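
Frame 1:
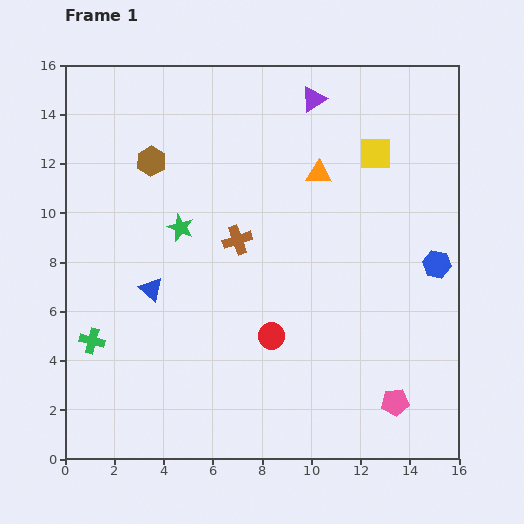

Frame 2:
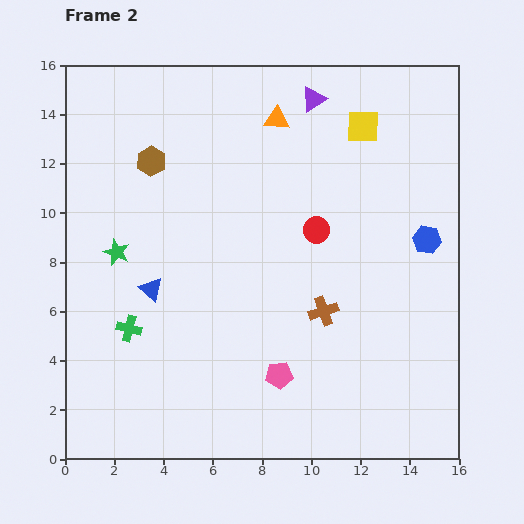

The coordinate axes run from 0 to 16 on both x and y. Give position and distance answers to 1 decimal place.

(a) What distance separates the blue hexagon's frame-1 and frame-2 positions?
1.1

The blue hexagon moved from (15.1, 7.9) to (14.7, 8.9), a distance of √(0.4² + 1.0²) ≈ 1.1.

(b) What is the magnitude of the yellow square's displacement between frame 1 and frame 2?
1.2

The yellow square moved from (12.6, 12.4) to (12.1, 13.5), a distance of √(0.5² + 1.1²) ≈ 1.2.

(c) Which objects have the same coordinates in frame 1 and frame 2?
the brown hexagon, the purple triangle, the blue triangle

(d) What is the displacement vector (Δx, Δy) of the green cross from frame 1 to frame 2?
(1.5, 0.5)

The green cross was at (1.1, 4.8) in frame 1 and (2.6, 5.3) in frame 2.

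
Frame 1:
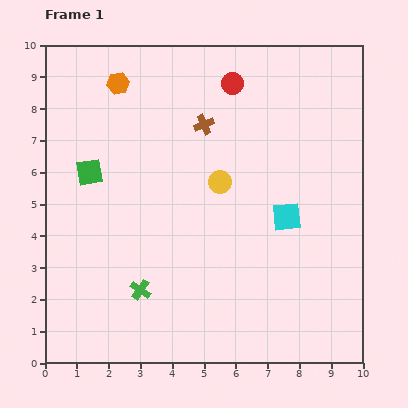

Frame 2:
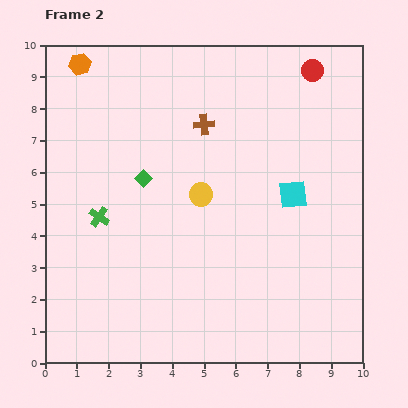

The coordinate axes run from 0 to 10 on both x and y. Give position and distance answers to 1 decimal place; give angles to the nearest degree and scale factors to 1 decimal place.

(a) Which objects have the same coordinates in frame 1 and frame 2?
the brown cross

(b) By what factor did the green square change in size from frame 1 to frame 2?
0.6×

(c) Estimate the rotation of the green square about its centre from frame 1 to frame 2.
37° counter-clockwise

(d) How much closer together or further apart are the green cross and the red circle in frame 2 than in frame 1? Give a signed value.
+1.0

Distance in frame 1: 7.1. Distance in frame 2: 8.1.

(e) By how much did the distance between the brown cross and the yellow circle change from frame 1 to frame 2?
+0.3

Distance in frame 1: 1.9. Distance in frame 2: 2.2.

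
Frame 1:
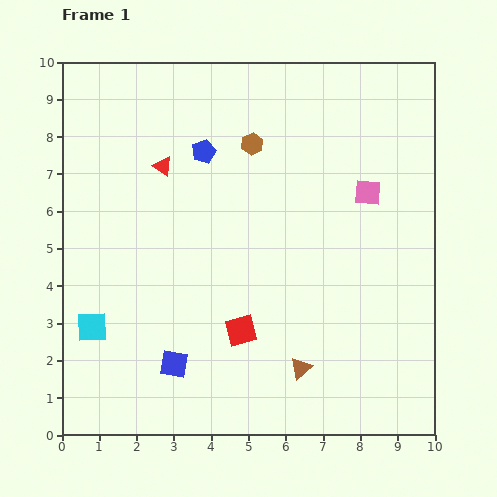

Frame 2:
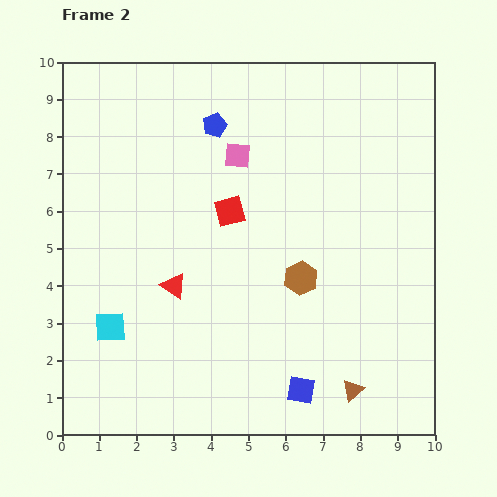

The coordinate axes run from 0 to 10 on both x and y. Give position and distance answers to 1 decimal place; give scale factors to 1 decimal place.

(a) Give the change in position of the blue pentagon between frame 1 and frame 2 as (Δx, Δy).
(0.3, 0.7)

The blue pentagon was at (3.8, 7.6) in frame 1 and (4.1, 8.3) in frame 2.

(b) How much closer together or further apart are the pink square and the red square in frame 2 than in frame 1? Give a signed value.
-3.5

Distance in frame 1: 5.0. Distance in frame 2: 1.5.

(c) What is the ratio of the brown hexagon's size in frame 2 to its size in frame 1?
1.5×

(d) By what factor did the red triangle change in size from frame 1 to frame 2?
1.3×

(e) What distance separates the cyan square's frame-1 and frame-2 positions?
0.5

The cyan square moved from (0.8, 2.9) to (1.3, 2.9), a distance of √(0.5² + 0.0²) ≈ 0.5.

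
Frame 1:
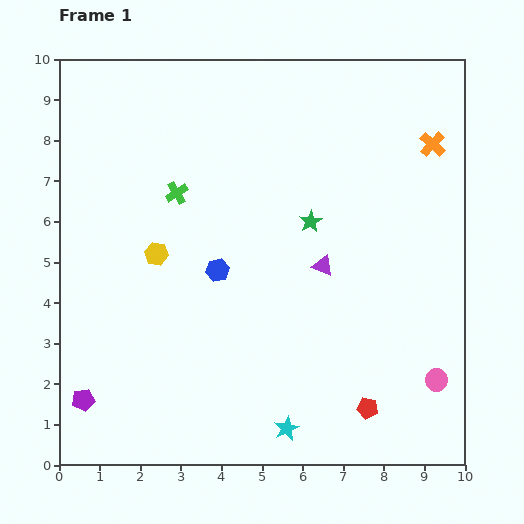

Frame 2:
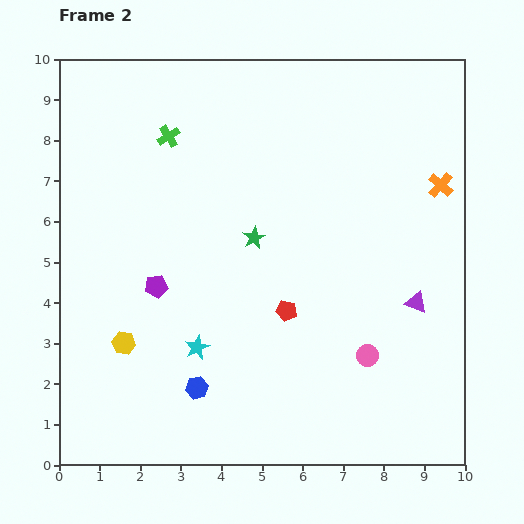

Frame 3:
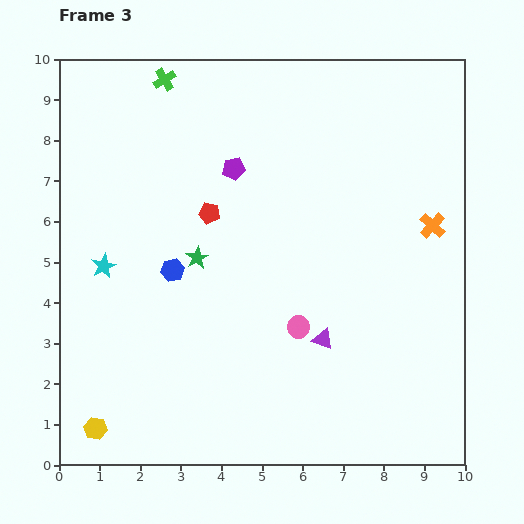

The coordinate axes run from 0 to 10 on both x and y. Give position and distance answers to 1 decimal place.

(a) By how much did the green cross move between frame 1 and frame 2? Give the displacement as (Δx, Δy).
(-0.2, 1.4)

The green cross was at (2.9, 6.7) in frame 1 and (2.7, 8.1) in frame 2.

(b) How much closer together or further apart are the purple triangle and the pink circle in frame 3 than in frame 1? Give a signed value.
-3.3

Distance in frame 1: 4.0. Distance in frame 3: 0.7.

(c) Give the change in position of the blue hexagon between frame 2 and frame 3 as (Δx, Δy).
(-0.6, 2.9)

The blue hexagon was at (3.4, 1.9) in frame 2 and (2.8, 4.8) in frame 3.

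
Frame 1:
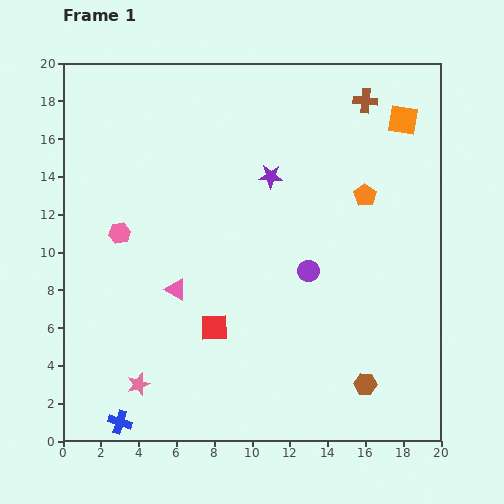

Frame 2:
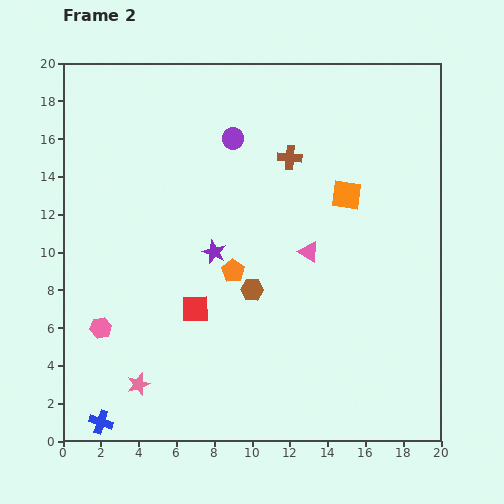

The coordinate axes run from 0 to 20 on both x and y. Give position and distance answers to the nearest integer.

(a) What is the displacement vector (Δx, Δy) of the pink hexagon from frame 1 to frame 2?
(-1, -5)

The pink hexagon was at (3, 11) in frame 1 and (2, 6) in frame 2.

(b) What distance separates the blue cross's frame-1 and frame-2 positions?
1

The blue cross moved from (3, 1) to (2, 1), a distance of √(1² + 0²) ≈ 1.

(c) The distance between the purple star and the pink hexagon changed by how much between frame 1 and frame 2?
-2

Distance in frame 1: 9. Distance in frame 2: 7.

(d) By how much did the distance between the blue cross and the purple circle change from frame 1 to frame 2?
+4

Distance in frame 1: 13. Distance in frame 2: 17.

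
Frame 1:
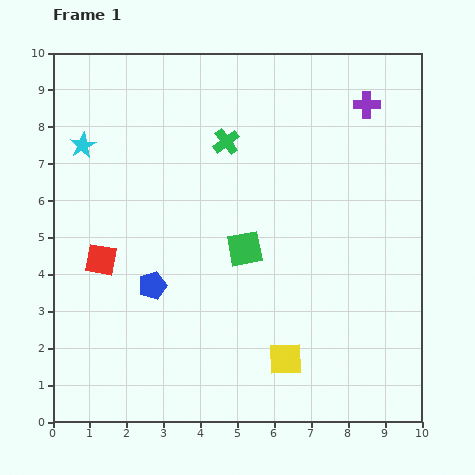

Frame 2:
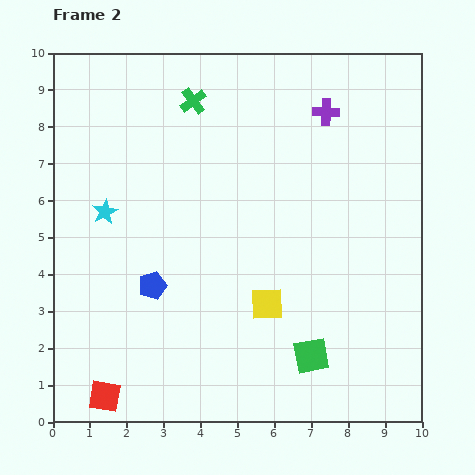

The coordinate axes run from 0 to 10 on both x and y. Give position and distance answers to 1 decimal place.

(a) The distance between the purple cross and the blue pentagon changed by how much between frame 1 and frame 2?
-1.0

Distance in frame 1: 7.6. Distance in frame 2: 6.6.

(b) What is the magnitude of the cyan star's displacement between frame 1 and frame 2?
1.9

The cyan star moved from (0.8, 7.5) to (1.4, 5.7), a distance of √(0.6² + 1.8²) ≈ 1.9.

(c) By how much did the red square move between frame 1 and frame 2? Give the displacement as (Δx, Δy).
(0.1, -3.7)

The red square was at (1.3, 4.4) in frame 1 and (1.4, 0.7) in frame 2.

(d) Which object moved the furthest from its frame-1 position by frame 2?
the red square

(moved 3.7; next 3.4)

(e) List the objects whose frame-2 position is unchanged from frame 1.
the blue pentagon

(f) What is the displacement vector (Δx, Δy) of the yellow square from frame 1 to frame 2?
(-0.5, 1.5)

The yellow square was at (6.3, 1.7) in frame 1 and (5.8, 3.2) in frame 2.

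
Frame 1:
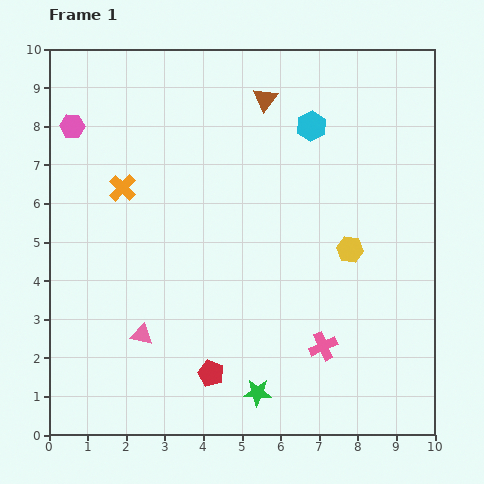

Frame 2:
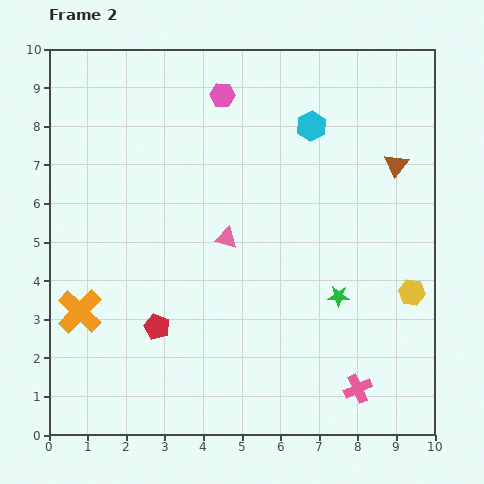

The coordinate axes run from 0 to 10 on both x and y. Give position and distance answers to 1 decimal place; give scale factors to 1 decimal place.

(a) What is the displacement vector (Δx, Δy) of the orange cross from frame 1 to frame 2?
(-1.1, -3.2)

The orange cross was at (1.9, 6.4) in frame 1 and (0.8, 3.2) in frame 2.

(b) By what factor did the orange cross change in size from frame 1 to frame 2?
1.7×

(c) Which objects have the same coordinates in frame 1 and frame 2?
the cyan hexagon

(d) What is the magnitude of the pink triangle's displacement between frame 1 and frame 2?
3.3

The pink triangle moved from (2.4, 2.6) to (4.6, 5.1), a distance of √(2.2² + 2.5²) ≈ 3.3.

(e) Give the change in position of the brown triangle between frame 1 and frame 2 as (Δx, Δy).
(3.4, -1.7)

The brown triangle was at (5.6, 8.7) in frame 1 and (9.0, 7.0) in frame 2.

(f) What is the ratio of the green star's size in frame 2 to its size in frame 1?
0.8×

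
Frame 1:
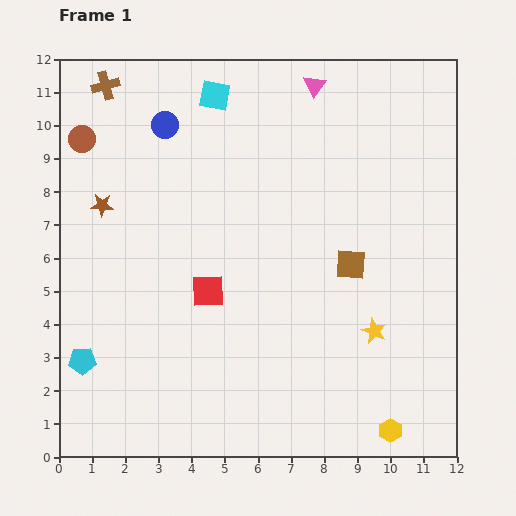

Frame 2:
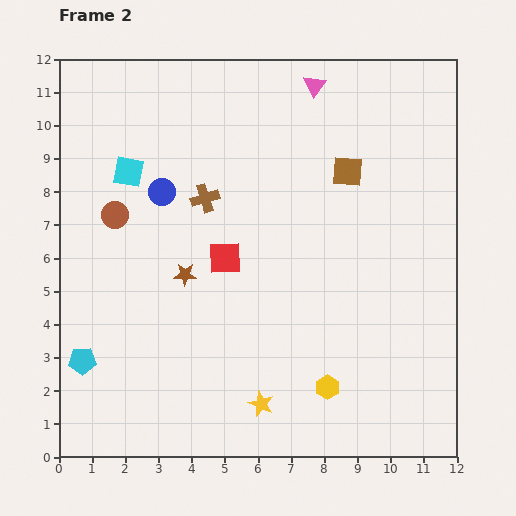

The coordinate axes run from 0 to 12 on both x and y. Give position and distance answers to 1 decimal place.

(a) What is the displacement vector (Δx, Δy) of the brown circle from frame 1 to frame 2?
(1.0, -2.3)

The brown circle was at (0.7, 9.6) in frame 1 and (1.7, 7.3) in frame 2.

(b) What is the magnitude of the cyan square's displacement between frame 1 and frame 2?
3.5

The cyan square moved from (4.7, 10.9) to (2.1, 8.6), a distance of √(2.6² + 2.3²) ≈ 3.5.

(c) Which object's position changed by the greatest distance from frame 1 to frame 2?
the brown cross

(moved 4.5; next 4.0)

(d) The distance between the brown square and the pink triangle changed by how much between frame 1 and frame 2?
-2.7

Distance in frame 1: 5.5. Distance in frame 2: 2.8.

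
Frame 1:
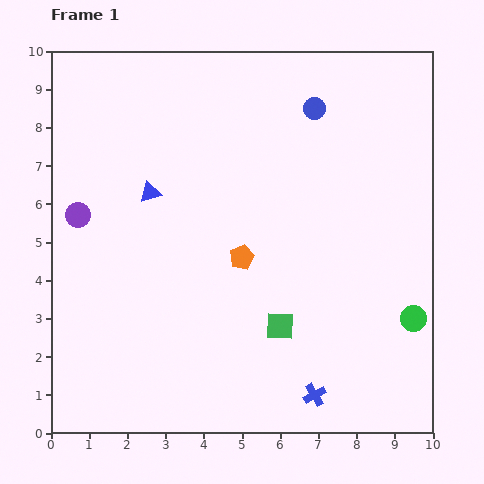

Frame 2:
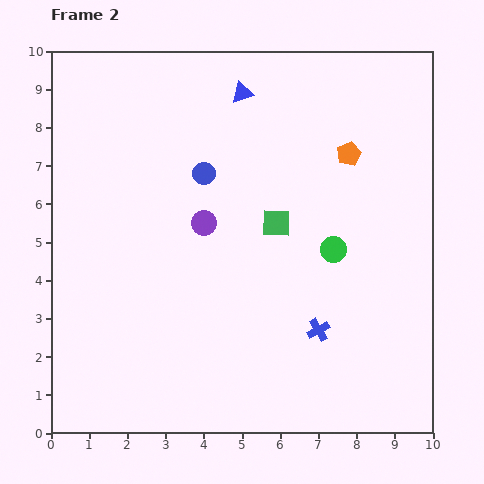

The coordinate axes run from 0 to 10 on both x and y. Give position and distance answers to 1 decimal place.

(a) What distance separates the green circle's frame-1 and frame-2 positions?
2.8

The green circle moved from (9.5, 3.0) to (7.4, 4.8), a distance of √(2.1² + 1.8²) ≈ 2.8.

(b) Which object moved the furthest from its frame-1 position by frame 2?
the orange pentagon

(moved 3.9; next 3.5)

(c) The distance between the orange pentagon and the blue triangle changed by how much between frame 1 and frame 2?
+0.3

Distance in frame 1: 2.9. Distance in frame 2: 3.2.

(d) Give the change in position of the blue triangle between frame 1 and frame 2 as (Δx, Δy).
(2.4, 2.6)

The blue triangle was at (2.6, 6.3) in frame 1 and (5.0, 8.9) in frame 2.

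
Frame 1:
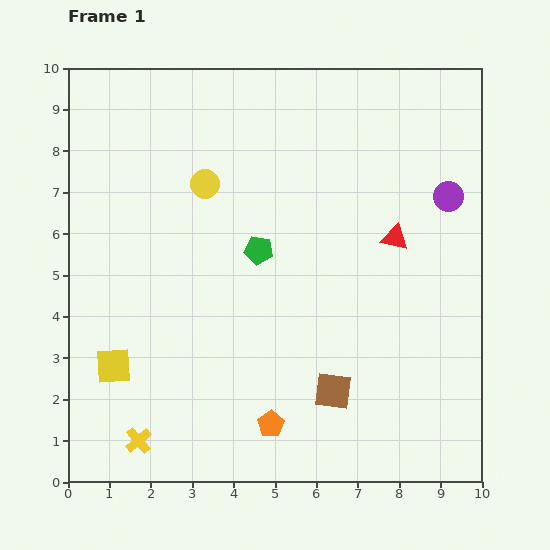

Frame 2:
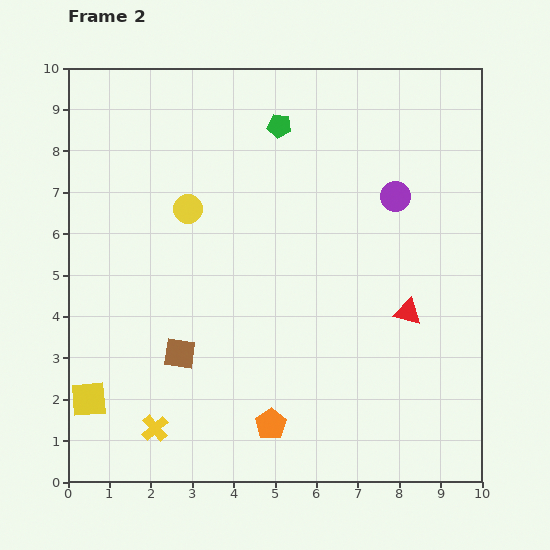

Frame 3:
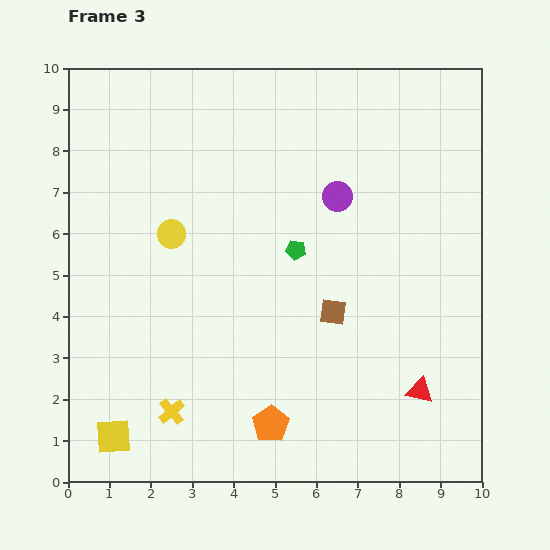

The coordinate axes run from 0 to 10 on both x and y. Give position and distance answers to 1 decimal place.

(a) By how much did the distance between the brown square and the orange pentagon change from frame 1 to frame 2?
+1.1

Distance in frame 1: 1.7. Distance in frame 2: 2.8.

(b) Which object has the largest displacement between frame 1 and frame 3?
the red triangle

(moved 3.7; next 2.7)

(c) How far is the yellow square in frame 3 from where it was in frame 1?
1.7

The yellow square moved from (1.1, 2.8) to (1.1, 1.1), a distance of √(0.0² + 1.7²) ≈ 1.7.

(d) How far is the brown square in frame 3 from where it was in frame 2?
3.8

The brown square moved from (2.7, 3.1) to (6.4, 4.1), a distance of √(3.7² + 1.0²) ≈ 3.8.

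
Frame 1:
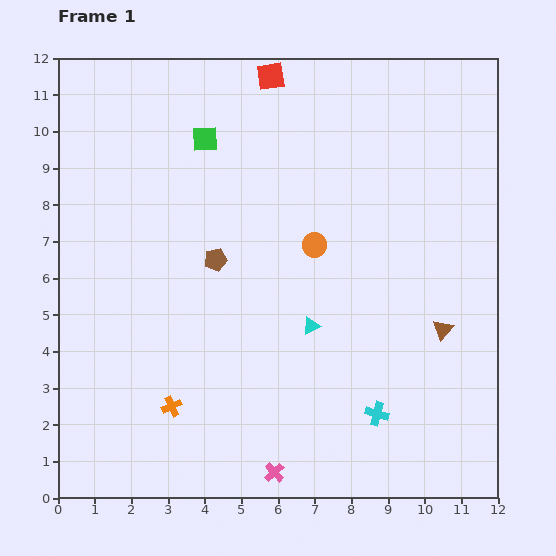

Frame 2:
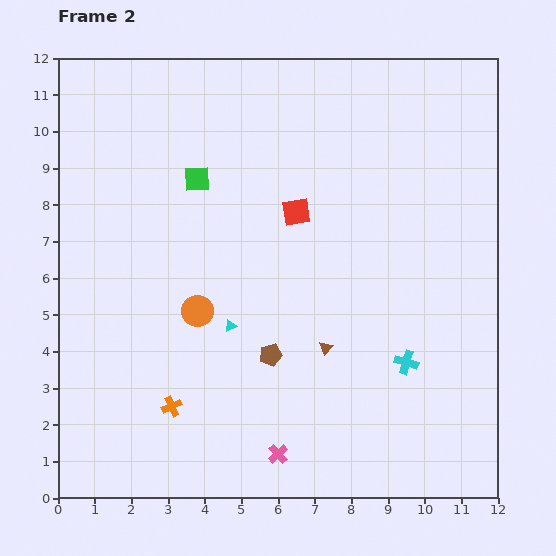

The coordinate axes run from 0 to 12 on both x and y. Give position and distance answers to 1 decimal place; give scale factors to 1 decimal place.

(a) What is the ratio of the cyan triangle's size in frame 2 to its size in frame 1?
0.7×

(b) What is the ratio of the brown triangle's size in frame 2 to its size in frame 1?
0.7×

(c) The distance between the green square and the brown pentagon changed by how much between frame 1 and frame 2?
+1.9

Distance in frame 1: 3.3. Distance in frame 2: 5.2.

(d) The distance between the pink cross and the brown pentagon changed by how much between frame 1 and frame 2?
-3.3

Distance in frame 1: 6.0. Distance in frame 2: 2.7.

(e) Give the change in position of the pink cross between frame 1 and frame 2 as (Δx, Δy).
(0.1, 0.5)

The pink cross was at (5.9, 0.7) in frame 1 and (6.0, 1.2) in frame 2.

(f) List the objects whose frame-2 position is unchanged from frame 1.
the orange cross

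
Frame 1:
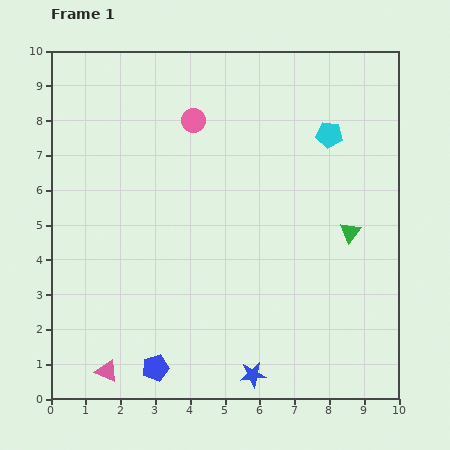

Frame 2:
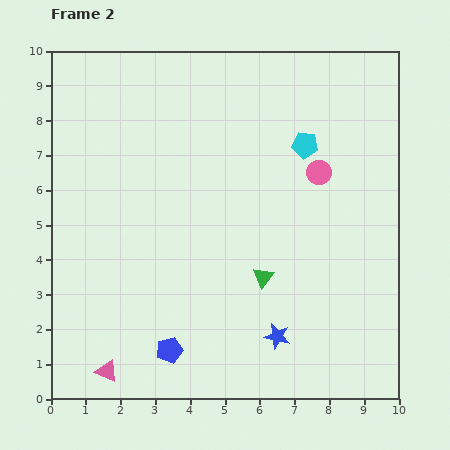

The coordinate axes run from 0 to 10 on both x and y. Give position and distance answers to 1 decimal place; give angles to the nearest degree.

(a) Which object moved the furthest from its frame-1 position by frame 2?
the pink circle

(moved 3.9; next 2.8)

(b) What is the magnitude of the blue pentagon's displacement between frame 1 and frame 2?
0.6

The blue pentagon moved from (3.0, 0.9) to (3.4, 1.4), a distance of √(0.4² + 0.5²) ≈ 0.6.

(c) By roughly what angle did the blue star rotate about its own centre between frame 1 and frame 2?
20° clockwise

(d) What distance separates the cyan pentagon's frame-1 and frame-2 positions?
0.8

The cyan pentagon moved from (8.0, 7.6) to (7.3, 7.3), a distance of √(0.7² + 0.3²) ≈ 0.8.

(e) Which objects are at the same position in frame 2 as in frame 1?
the pink triangle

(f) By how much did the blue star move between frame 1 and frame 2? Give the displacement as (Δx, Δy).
(0.7, 1.1)

The blue star was at (5.8, 0.7) in frame 1 and (6.5, 1.8) in frame 2.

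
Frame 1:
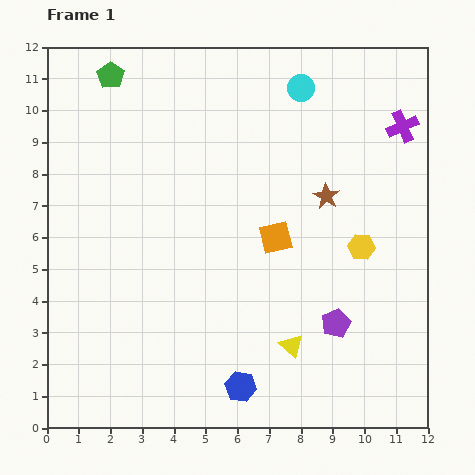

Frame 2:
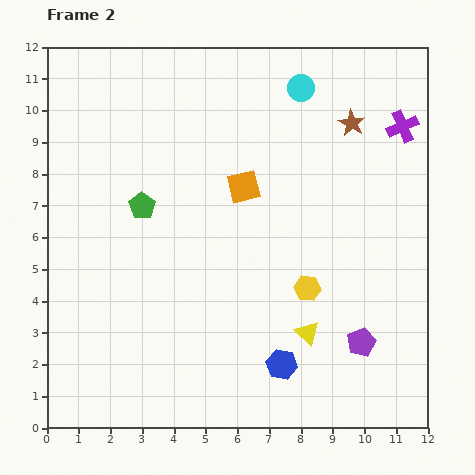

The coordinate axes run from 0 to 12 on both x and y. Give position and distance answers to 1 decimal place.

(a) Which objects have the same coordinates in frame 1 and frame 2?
the cyan circle, the purple cross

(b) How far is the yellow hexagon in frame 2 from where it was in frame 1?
2.1

The yellow hexagon moved from (9.9, 5.7) to (8.2, 4.4), a distance of √(1.7² + 1.3²) ≈ 2.1.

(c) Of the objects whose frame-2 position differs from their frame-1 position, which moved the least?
the yellow triangle

(moved 0.6)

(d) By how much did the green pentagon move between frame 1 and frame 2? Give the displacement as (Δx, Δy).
(1.0, -4.1)

The green pentagon was at (2.0, 11.1) in frame 1 and (3.0, 7.0) in frame 2.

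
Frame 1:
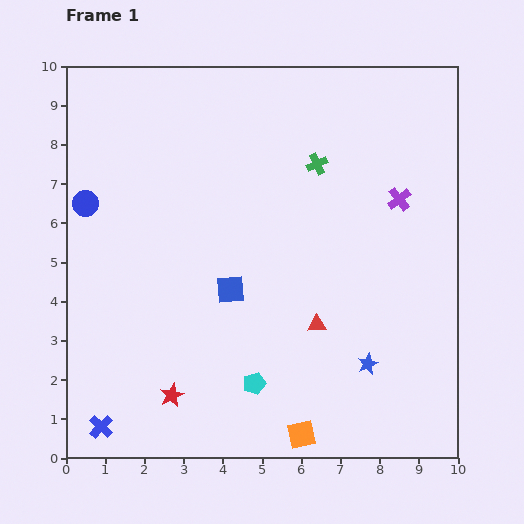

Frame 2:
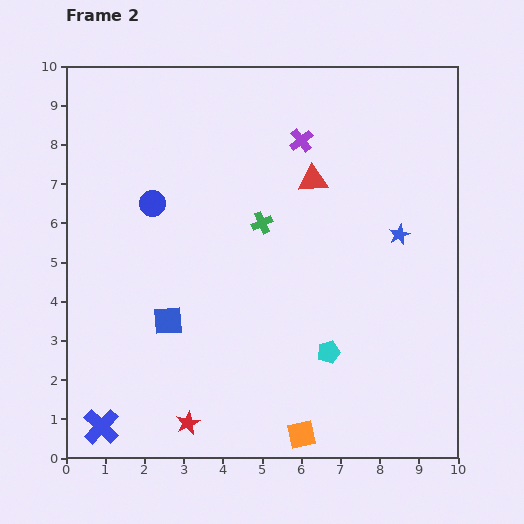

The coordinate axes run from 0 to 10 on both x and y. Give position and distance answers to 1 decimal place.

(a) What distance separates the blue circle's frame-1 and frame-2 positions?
1.7

The blue circle moved from (0.5, 6.5) to (2.2, 6.5), a distance of √(1.7² + 0.0²) ≈ 1.7.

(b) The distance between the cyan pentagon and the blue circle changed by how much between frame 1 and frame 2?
-0.4

Distance in frame 1: 6.3. Distance in frame 2: 5.9.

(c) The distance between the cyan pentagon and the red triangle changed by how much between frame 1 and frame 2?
+2.2

Distance in frame 1: 2.2. Distance in frame 2: 4.4.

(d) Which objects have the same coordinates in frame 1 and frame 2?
the orange square, the blue cross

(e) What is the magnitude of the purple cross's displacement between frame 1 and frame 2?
2.9

The purple cross moved from (8.5, 6.6) to (6.0, 8.1), a distance of √(2.5² + 1.5²) ≈ 2.9.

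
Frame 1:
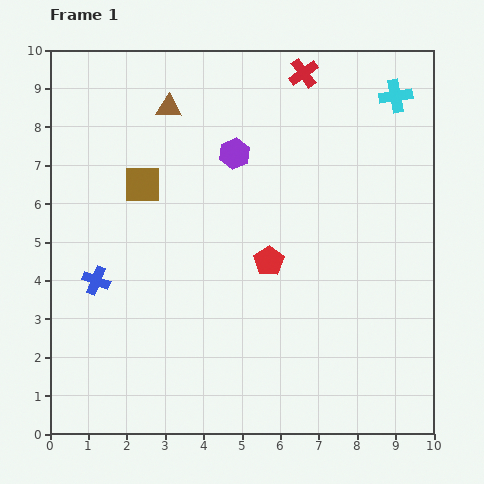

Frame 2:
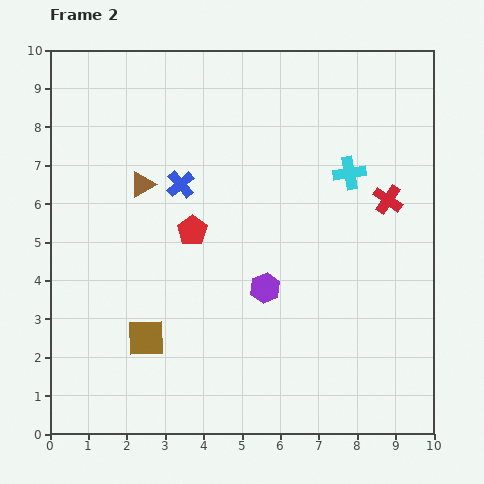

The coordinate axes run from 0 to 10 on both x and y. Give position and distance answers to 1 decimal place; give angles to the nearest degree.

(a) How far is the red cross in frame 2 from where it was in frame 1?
4.0

The red cross moved from (6.6, 9.4) to (8.8, 6.1), a distance of √(2.2² + 3.3²) ≈ 4.0.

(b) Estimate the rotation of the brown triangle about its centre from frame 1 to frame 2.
33° counter-clockwise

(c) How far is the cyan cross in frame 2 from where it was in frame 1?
2.3

The cyan cross moved from (9.0, 8.8) to (7.8, 6.8), a distance of √(1.2² + 2.0²) ≈ 2.3.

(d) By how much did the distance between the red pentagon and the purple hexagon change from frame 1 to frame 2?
-0.5

Distance in frame 1: 2.9. Distance in frame 2: 2.4.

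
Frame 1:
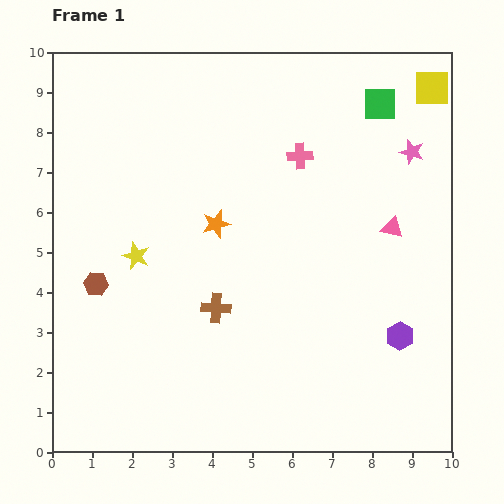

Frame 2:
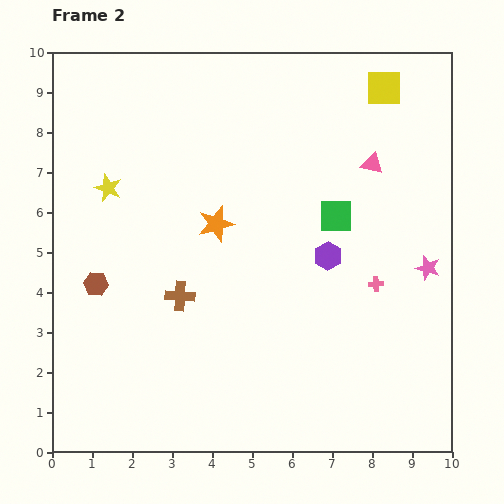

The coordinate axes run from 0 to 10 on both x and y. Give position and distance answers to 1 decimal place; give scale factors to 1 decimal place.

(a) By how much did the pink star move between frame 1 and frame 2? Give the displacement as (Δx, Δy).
(0.4, -2.9)

The pink star was at (9.0, 7.5) in frame 1 and (9.4, 4.6) in frame 2.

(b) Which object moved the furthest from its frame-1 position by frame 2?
the pink cross

(moved 3.7; next 3.0)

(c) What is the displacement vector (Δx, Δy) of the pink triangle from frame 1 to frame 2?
(-0.5, 1.6)

The pink triangle was at (8.5, 5.6) in frame 1 and (8.0, 7.2) in frame 2.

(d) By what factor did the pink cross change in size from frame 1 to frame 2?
0.6×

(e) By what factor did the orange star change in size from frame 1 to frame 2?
1.3×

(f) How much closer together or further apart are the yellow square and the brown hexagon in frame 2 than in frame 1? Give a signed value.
-1.0

Distance in frame 1: 9.7. Distance in frame 2: 8.7.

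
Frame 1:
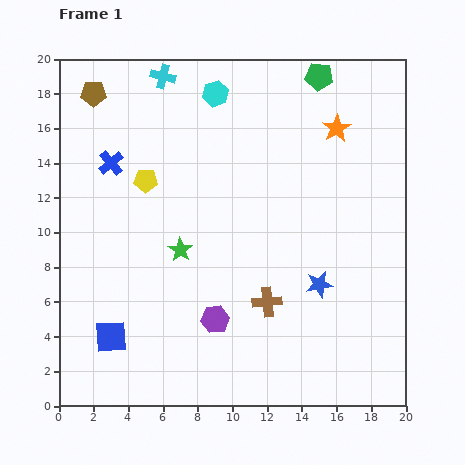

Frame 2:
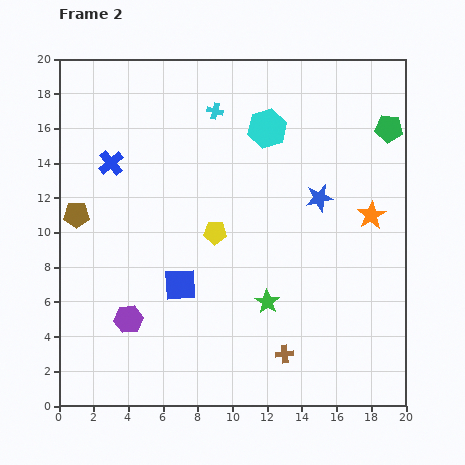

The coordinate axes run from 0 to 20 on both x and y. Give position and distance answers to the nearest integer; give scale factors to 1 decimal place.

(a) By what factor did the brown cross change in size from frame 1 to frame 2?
0.6×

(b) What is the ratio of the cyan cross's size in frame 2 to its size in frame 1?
0.6×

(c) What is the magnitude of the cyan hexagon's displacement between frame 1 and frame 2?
4

The cyan hexagon moved from (9, 18) to (12, 16), a distance of √(3² + 2²) ≈ 4.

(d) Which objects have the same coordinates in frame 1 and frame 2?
the blue cross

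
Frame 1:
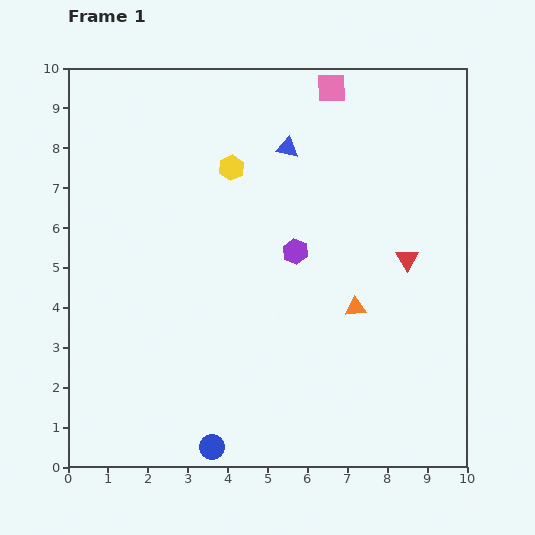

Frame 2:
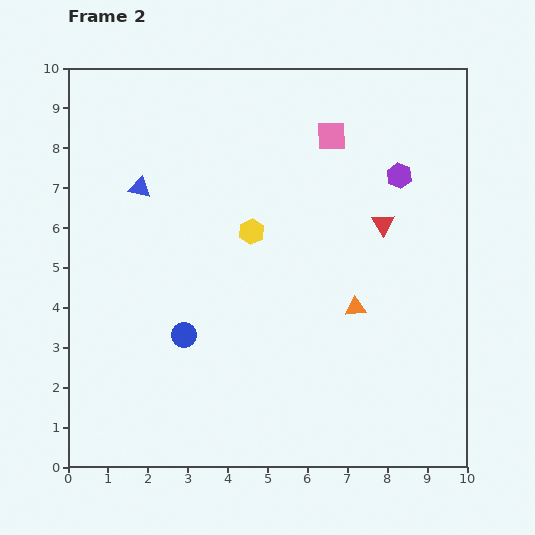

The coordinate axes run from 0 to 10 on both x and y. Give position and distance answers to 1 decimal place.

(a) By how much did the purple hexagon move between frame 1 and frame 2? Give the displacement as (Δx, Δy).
(2.6, 1.9)

The purple hexagon was at (5.7, 5.4) in frame 1 and (8.3, 7.3) in frame 2.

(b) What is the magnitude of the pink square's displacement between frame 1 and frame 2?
1.2

The pink square moved from (6.6, 9.5) to (6.6, 8.3), a distance of √(0.0² + 1.2²) ≈ 1.2.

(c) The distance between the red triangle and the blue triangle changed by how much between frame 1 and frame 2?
+2.1

Distance in frame 1: 4.1. Distance in frame 2: 6.2.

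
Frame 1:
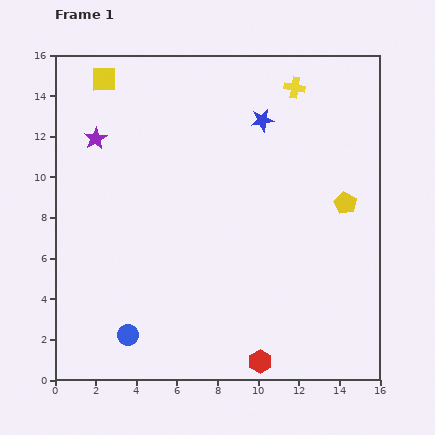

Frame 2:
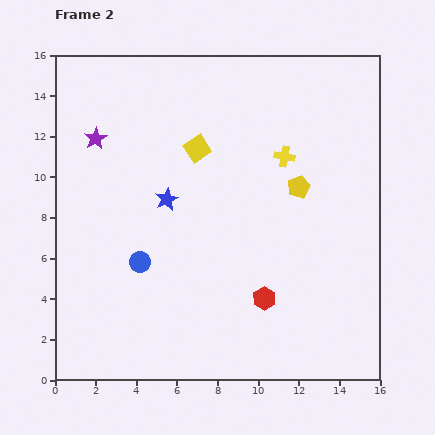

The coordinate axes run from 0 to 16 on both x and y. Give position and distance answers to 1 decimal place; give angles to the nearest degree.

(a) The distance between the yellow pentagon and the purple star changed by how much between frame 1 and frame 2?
-2.4

Distance in frame 1: 12.7. Distance in frame 2: 10.3.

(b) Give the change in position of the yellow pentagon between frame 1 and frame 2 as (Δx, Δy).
(-2.3, 0.8)

The yellow pentagon was at (14.3, 8.7) in frame 1 and (12.0, 9.5) in frame 2.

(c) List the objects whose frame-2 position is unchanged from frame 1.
the purple star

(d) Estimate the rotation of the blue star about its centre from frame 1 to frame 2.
18° counter-clockwise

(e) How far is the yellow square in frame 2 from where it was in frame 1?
5.7

The yellow square moved from (2.4, 14.8) to (7.0, 11.4), a distance of √(4.6² + 3.4²) ≈ 5.7.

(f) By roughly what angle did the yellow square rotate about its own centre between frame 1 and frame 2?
33° counter-clockwise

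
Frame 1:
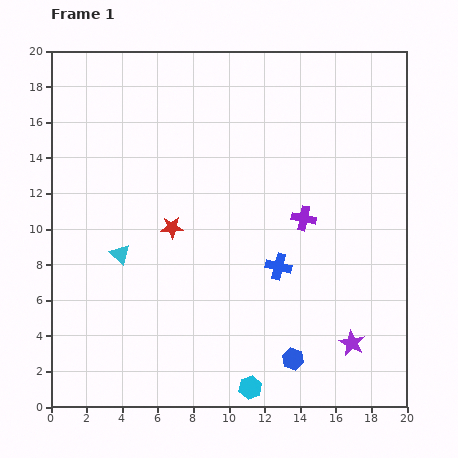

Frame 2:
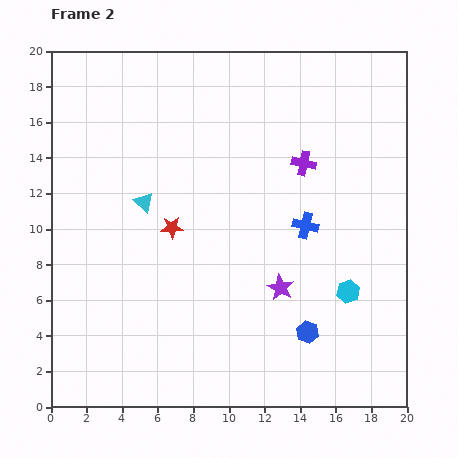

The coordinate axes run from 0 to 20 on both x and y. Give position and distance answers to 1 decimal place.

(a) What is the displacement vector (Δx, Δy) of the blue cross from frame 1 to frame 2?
(1.5, 2.3)

The blue cross was at (12.8, 7.9) in frame 1 and (14.3, 10.2) in frame 2.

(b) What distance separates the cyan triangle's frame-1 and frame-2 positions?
3.2

The cyan triangle moved from (3.9, 8.6) to (5.2, 11.5), a distance of √(1.3² + 2.9²) ≈ 3.2.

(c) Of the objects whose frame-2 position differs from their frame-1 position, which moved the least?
the blue hexagon

(moved 1.7)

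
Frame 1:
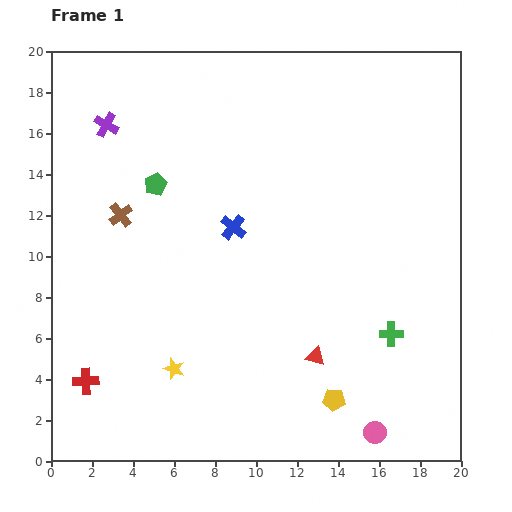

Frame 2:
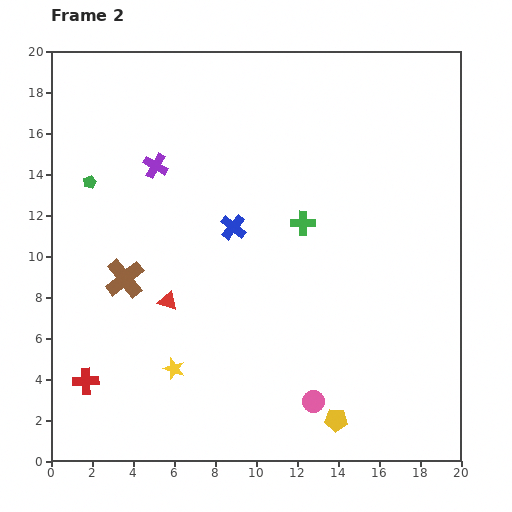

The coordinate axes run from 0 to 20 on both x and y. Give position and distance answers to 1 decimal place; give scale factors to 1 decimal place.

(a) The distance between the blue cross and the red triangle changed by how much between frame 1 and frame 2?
-2.7

Distance in frame 1: 7.5. Distance in frame 2: 4.8.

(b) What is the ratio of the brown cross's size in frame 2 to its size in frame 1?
1.6×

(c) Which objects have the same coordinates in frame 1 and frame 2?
the red cross, the blue cross, the yellow star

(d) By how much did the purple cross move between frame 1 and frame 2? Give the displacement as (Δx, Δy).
(2.4, -2.0)

The purple cross was at (2.7, 16.4) in frame 1 and (5.1, 14.4) in frame 2.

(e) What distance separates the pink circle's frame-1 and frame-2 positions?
3.4

The pink circle moved from (15.8, 1.4) to (12.8, 2.9), a distance of √(3.0² + 1.5²) ≈ 3.4.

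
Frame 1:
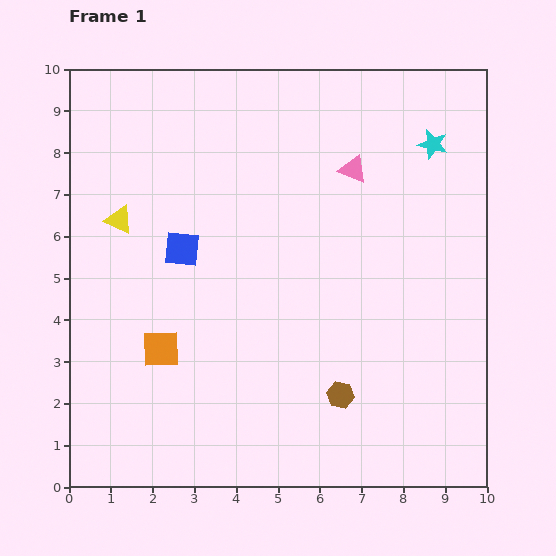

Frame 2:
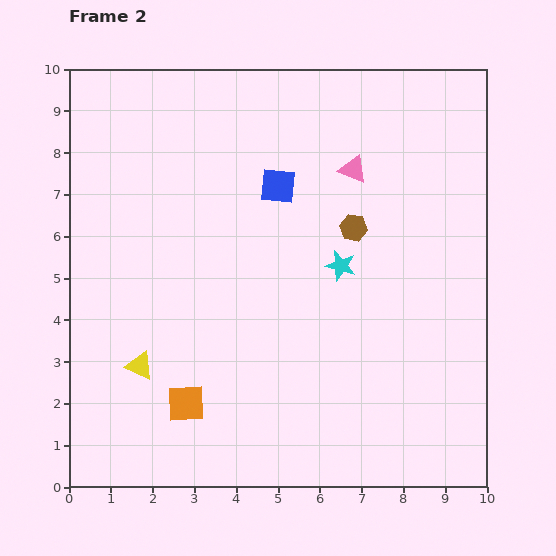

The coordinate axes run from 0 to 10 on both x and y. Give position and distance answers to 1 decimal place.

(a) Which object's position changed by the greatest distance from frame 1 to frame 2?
the brown hexagon

(moved 4.0; next 3.6)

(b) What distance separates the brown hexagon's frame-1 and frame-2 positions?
4.0

The brown hexagon moved from (6.5, 2.2) to (6.8, 6.2), a distance of √(0.3² + 4.0²) ≈ 4.0.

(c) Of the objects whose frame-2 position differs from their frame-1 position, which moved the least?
the orange square

(moved 1.4)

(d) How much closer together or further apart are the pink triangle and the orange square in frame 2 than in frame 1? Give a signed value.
+0.6

Distance in frame 1: 6.3. Distance in frame 2: 6.9.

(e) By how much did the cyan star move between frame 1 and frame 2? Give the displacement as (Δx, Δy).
(-2.2, -2.9)

The cyan star was at (8.7, 8.2) in frame 1 and (6.5, 5.3) in frame 2.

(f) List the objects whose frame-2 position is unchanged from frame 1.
the pink triangle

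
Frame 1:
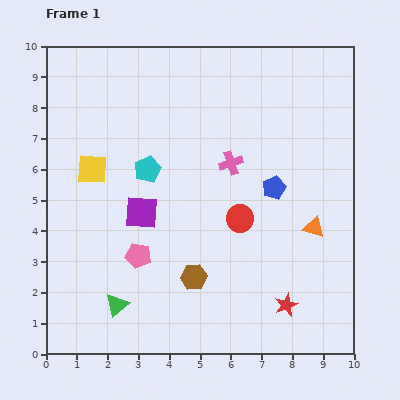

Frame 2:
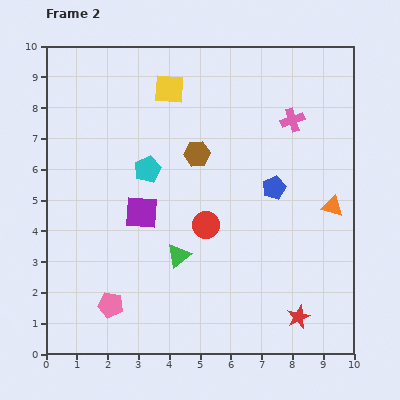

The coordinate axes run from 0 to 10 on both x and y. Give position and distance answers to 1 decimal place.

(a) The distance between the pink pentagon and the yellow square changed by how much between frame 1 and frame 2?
+4.1

Distance in frame 1: 3.2. Distance in frame 2: 7.3.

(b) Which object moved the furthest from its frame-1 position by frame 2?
the brown hexagon

(moved 4.0; next 3.6)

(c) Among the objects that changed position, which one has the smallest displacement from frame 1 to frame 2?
the red star

(moved 0.6)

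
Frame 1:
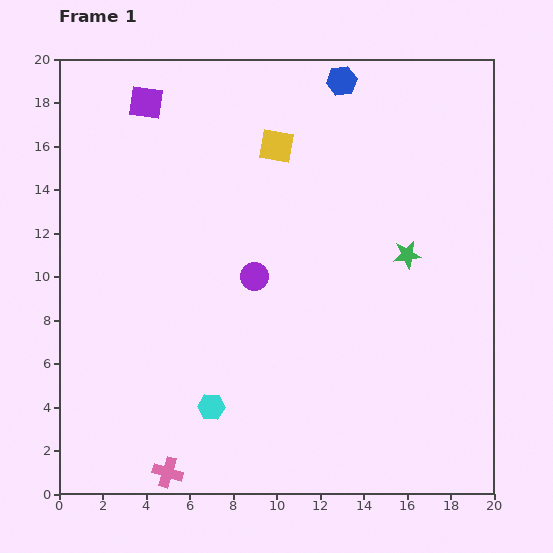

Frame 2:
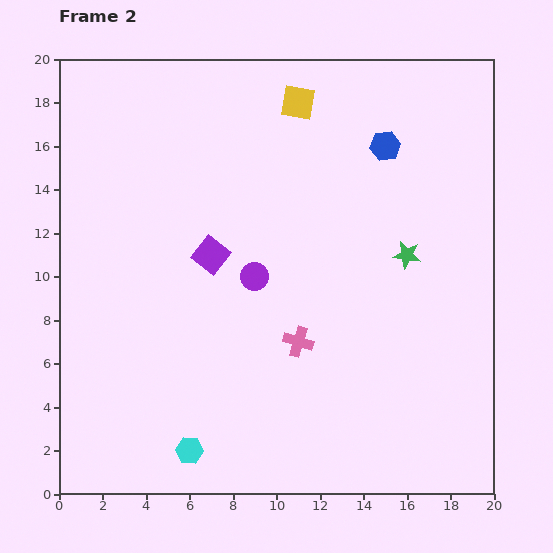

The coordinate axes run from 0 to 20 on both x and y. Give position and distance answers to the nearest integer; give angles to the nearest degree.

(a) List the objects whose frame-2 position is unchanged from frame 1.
the green star, the purple circle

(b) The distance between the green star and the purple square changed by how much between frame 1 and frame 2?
-5

Distance in frame 1: 14. Distance in frame 2: 9.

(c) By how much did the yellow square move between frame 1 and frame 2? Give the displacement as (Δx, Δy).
(1, 2)

The yellow square was at (10, 16) in frame 1 and (11, 18) in frame 2.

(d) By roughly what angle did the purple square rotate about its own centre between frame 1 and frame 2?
30° clockwise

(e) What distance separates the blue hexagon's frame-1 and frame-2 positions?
4

The blue hexagon moved from (13, 19) to (15, 16), a distance of √(2² + 3²) ≈ 4.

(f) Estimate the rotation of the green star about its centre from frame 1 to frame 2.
17° clockwise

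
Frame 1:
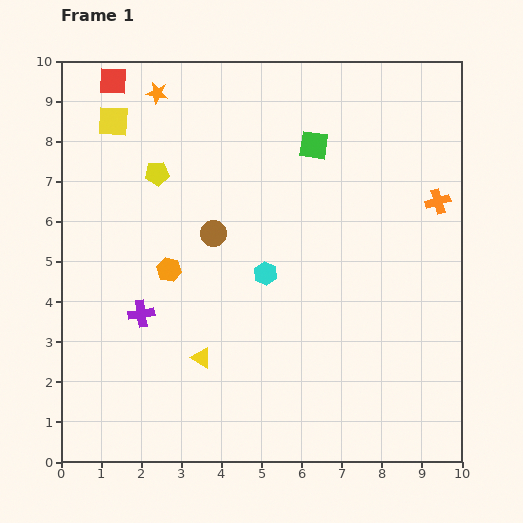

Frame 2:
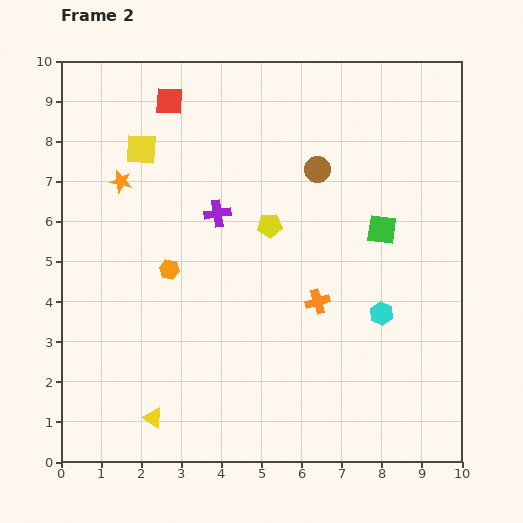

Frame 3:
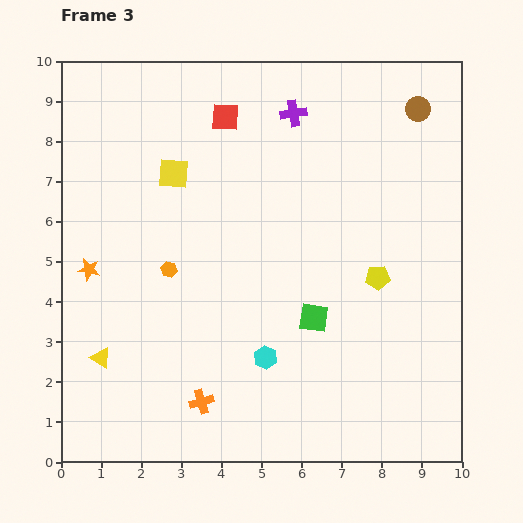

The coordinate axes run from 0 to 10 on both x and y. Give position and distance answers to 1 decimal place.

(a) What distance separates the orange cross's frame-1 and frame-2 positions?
3.9

The orange cross moved from (9.4, 6.5) to (6.4, 4.0), a distance of √(3.0² + 2.5²) ≈ 3.9.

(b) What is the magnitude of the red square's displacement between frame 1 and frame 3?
2.9

The red square moved from (1.3, 9.5) to (4.1, 8.6), a distance of √(2.8² + 0.9²) ≈ 2.9.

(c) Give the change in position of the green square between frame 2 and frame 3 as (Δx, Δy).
(-1.7, -2.2)

The green square was at (8.0, 5.8) in frame 2 and (6.3, 3.6) in frame 3.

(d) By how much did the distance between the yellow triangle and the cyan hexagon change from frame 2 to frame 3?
-2.2

Distance in frame 2: 6.3. Distance in frame 3: 4.1.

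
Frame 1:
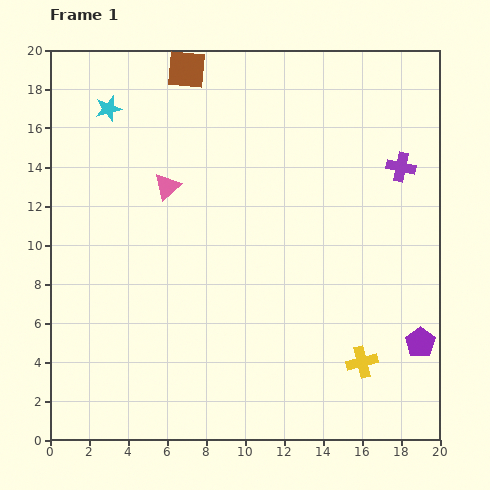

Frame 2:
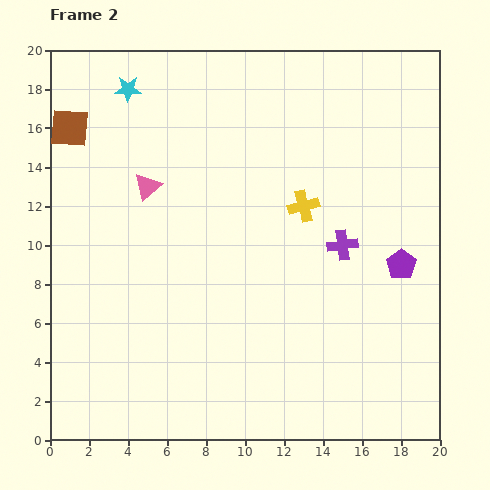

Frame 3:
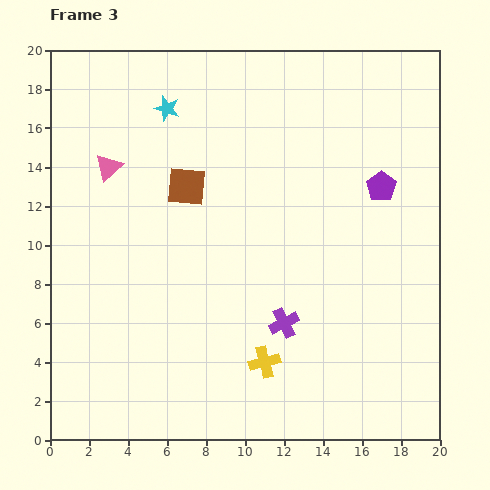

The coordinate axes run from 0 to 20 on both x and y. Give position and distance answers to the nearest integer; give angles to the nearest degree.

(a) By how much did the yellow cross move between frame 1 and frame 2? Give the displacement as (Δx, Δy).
(-3, 8)

The yellow cross was at (16, 4) in frame 1 and (13, 12) in frame 2.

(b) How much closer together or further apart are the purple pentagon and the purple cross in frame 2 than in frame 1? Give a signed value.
-6

Distance in frame 1: 9. Distance in frame 2: 3.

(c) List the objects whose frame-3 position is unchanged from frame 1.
none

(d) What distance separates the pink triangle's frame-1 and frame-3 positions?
3

The pink triangle moved from (6, 13) to (3, 14), a distance of √(3² + 1²) ≈ 3.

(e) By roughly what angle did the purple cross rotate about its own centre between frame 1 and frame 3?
39° counter-clockwise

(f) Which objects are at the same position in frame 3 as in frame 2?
none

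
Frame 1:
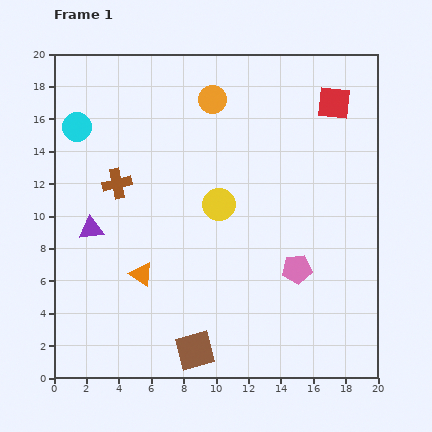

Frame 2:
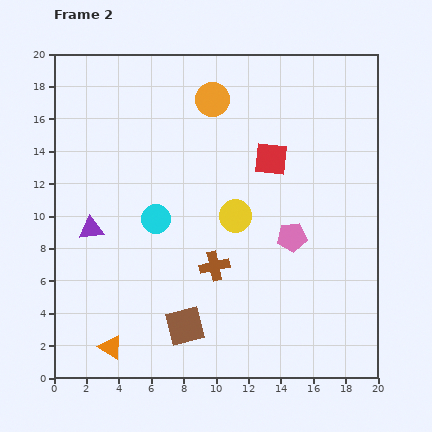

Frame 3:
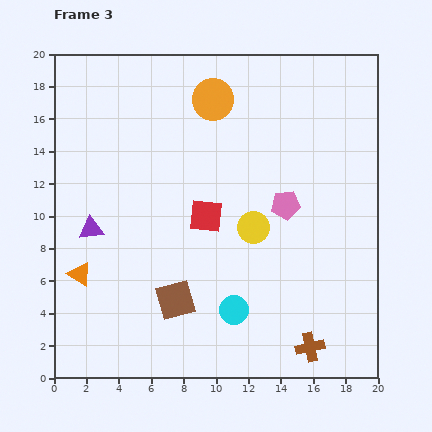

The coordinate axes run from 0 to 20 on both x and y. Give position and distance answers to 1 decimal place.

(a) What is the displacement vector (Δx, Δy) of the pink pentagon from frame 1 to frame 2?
(-0.3, 2.0)

The pink pentagon was at (15.0, 6.7) in frame 1 and (14.7, 8.7) in frame 2.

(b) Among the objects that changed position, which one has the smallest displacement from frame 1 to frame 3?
the yellow circle

(moved 2.5)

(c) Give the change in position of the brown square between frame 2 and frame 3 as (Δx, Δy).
(-0.6, 1.6)

The brown square was at (8.1, 3.2) in frame 2 and (7.5, 4.8) in frame 3.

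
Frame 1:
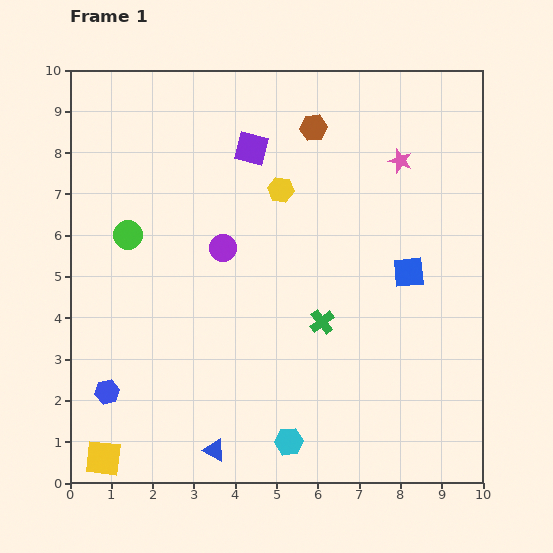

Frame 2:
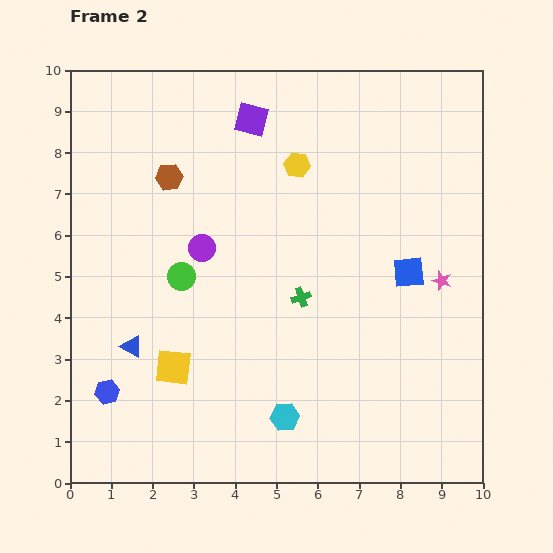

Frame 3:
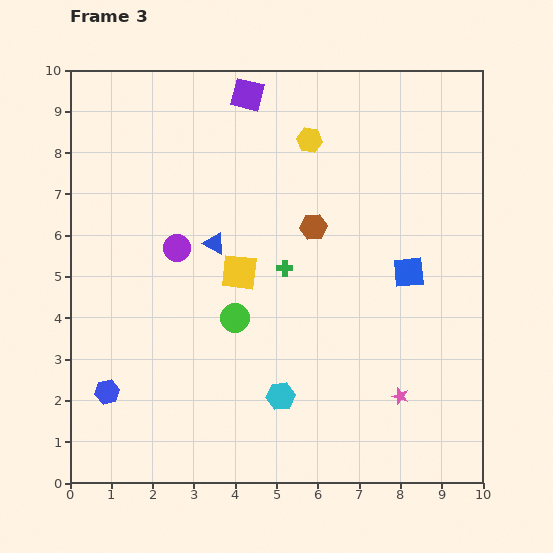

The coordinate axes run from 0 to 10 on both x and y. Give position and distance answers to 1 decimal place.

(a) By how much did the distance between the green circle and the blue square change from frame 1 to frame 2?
-1.4

Distance in frame 1: 6.9. Distance in frame 2: 5.5.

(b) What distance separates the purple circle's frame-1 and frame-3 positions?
1.1

The purple circle moved from (3.7, 5.7) to (2.6, 5.7), a distance of √(1.1² + 0.0²) ≈ 1.1.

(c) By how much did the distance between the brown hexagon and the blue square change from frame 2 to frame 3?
-3.7

Distance in frame 2: 6.2. Distance in frame 3: 2.5.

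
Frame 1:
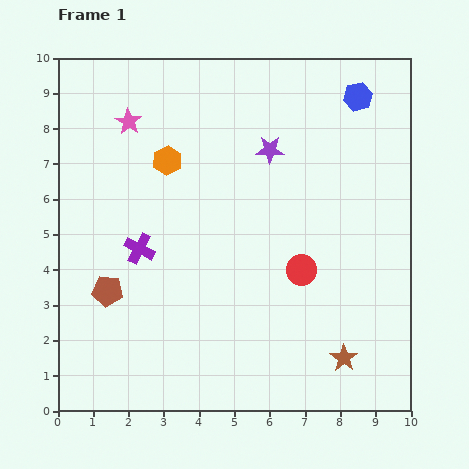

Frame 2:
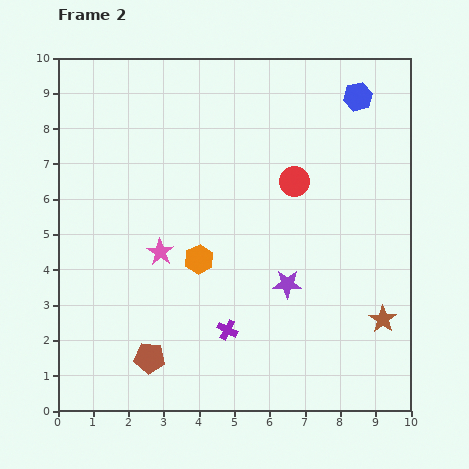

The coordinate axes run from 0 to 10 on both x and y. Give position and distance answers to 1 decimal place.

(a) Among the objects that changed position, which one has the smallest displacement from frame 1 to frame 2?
the brown star

(moved 1.6)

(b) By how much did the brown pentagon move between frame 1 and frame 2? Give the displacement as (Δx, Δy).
(1.2, -1.9)

The brown pentagon was at (1.4, 3.4) in frame 1 and (2.6, 1.5) in frame 2.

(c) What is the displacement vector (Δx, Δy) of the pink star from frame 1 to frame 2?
(0.9, -3.7)

The pink star was at (2.0, 8.2) in frame 1 and (2.9, 4.5) in frame 2.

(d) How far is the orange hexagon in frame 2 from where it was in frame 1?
2.9

The orange hexagon moved from (3.1, 7.1) to (4.0, 4.3), a distance of √(0.9² + 2.8²) ≈ 2.9.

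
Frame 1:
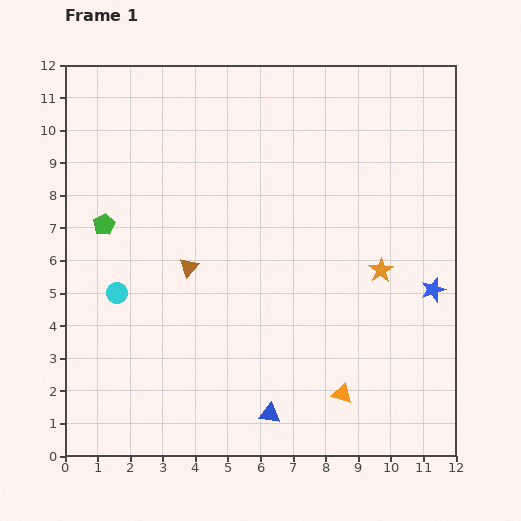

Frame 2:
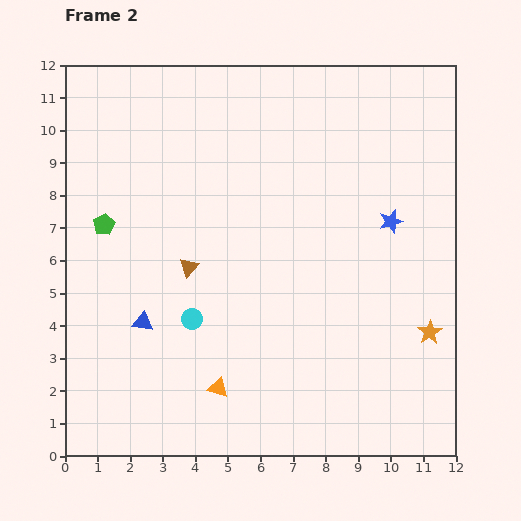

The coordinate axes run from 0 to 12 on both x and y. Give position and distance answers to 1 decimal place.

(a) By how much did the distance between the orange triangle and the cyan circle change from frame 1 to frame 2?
-5.4

Distance in frame 1: 7.6. Distance in frame 2: 2.2.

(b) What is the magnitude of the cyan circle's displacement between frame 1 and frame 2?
2.4

The cyan circle moved from (1.6, 5.0) to (3.9, 4.2), a distance of √(2.3² + 0.8²) ≈ 2.4.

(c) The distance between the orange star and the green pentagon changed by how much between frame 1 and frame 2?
+1.9

Distance in frame 1: 8.6. Distance in frame 2: 10.5.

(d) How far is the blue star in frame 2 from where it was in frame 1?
2.5

The blue star moved from (11.3, 5.1) to (10.0, 7.2), a distance of √(1.3² + 2.1²) ≈ 2.5.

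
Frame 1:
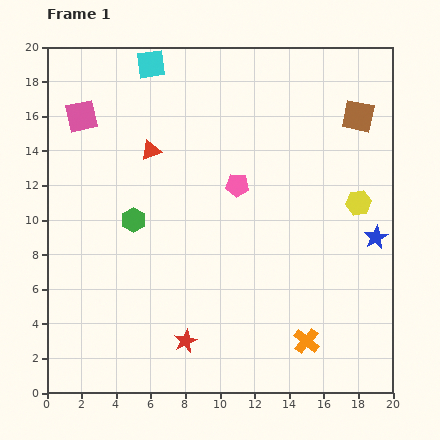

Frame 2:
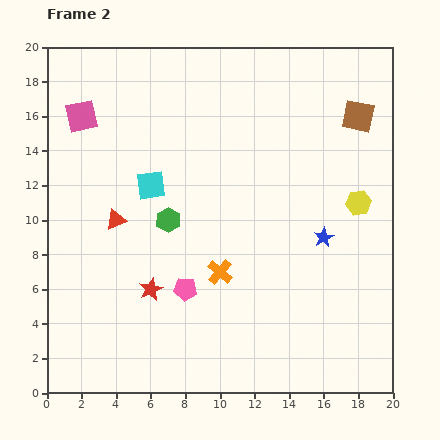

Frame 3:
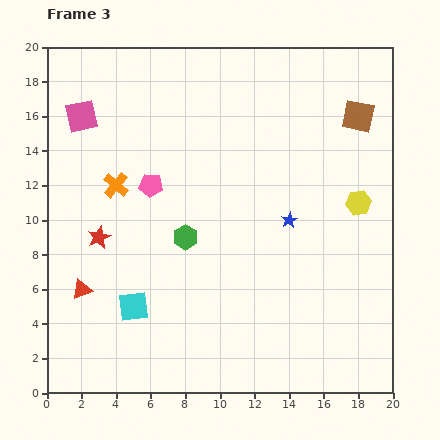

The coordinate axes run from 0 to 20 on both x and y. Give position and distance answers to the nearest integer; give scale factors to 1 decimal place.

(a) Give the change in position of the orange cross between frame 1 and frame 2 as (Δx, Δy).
(-5, 4)

The orange cross was at (15, 3) in frame 1 and (10, 7) in frame 2.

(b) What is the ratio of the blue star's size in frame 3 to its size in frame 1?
0.7×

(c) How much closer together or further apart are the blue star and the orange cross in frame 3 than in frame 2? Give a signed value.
+4

Distance in frame 2: 6. Distance in frame 3: 10.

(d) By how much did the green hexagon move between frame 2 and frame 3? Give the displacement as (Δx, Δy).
(1, -1)

The green hexagon was at (7, 10) in frame 2 and (8, 9) in frame 3.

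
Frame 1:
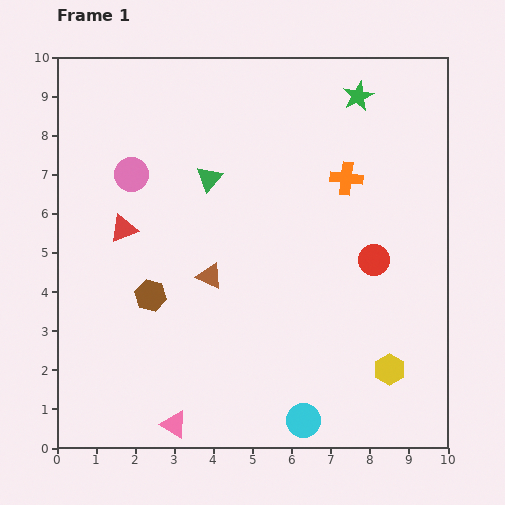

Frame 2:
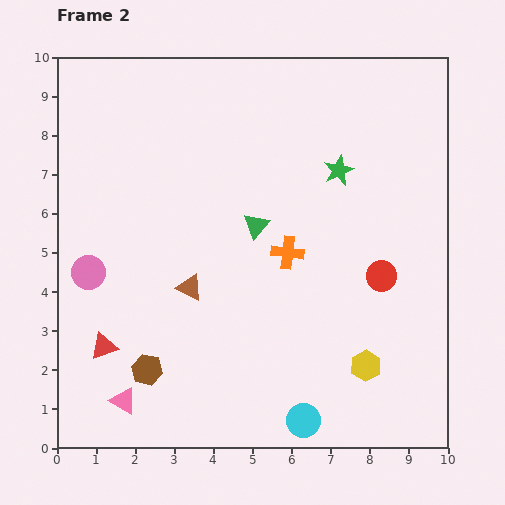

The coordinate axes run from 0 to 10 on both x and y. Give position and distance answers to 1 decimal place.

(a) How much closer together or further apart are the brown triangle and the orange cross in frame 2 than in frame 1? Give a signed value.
-1.6

Distance in frame 1: 4.3. Distance in frame 2: 2.7.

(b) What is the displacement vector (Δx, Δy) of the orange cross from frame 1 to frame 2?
(-1.5, -1.9)

The orange cross was at (7.4, 6.9) in frame 1 and (5.9, 5.0) in frame 2.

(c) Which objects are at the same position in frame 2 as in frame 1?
the cyan circle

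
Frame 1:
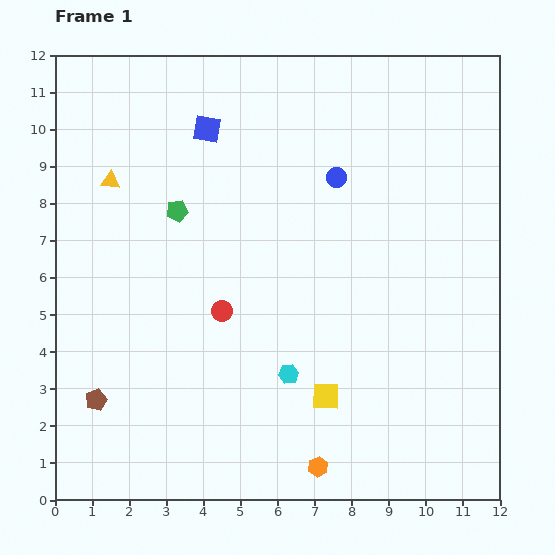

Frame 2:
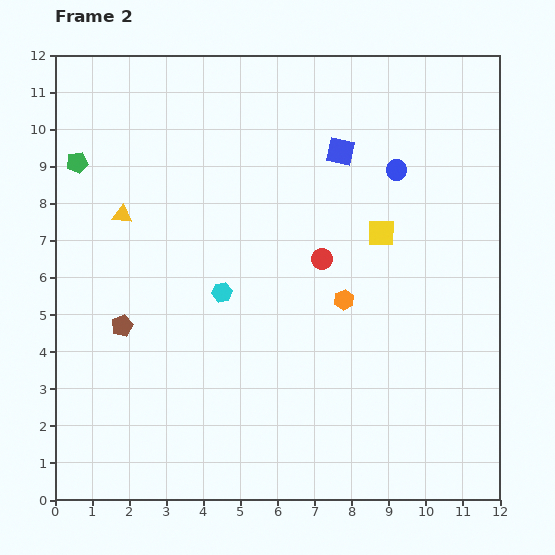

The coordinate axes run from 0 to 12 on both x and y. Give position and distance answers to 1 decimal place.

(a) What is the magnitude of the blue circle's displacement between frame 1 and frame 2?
1.6

The blue circle moved from (7.6, 8.7) to (9.2, 8.9), a distance of √(1.6² + 0.2²) ≈ 1.6.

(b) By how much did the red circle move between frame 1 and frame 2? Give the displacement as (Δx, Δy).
(2.7, 1.4)

The red circle was at (4.5, 5.1) in frame 1 and (7.2, 6.5) in frame 2.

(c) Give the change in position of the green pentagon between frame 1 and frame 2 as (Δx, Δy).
(-2.7, 1.3)

The green pentagon was at (3.3, 7.8) in frame 1 and (0.6, 9.1) in frame 2.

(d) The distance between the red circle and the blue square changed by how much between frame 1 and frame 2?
-2.0

Distance in frame 1: 4.9. Distance in frame 2: 2.9.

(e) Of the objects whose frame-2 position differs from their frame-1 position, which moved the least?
the yellow triangle

(moved 0.9)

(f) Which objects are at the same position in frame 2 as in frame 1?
none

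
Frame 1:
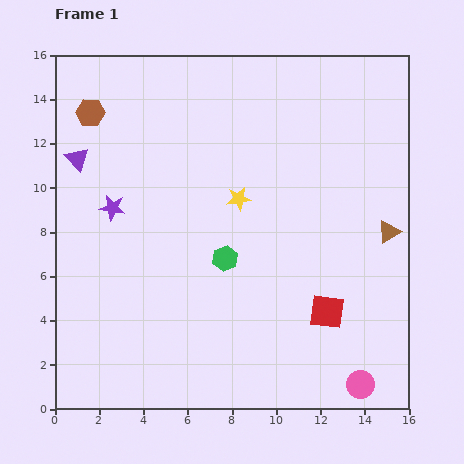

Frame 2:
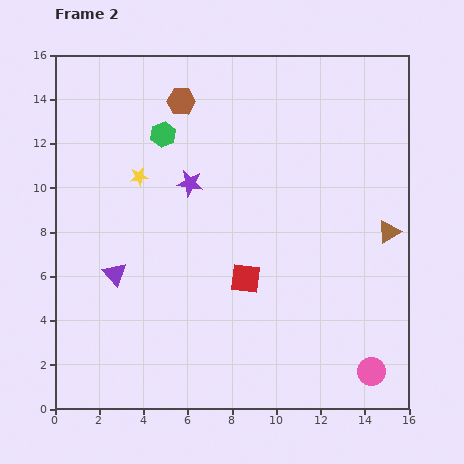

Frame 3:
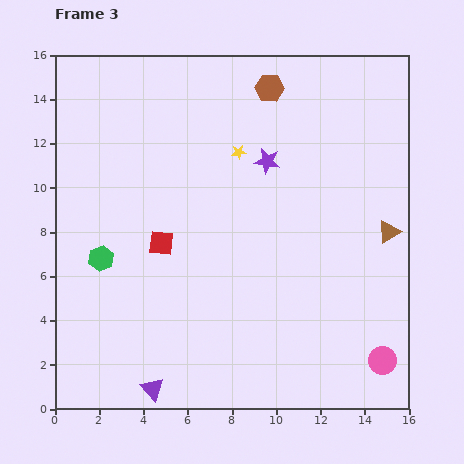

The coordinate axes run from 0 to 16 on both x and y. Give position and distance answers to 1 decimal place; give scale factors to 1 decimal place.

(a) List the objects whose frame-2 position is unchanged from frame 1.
the brown triangle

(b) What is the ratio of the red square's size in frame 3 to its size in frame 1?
0.7×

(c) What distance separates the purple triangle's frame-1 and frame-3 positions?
10.9

The purple triangle moved from (1.0, 11.3) to (4.4, 0.9), a distance of √(3.4² + 10.4²) ≈ 10.9.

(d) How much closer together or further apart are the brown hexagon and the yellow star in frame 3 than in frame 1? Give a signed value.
-4.6

Distance in frame 1: 7.8. Distance in frame 3: 3.2.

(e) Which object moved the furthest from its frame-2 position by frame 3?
the green hexagon

(moved 6.3; next 5.5)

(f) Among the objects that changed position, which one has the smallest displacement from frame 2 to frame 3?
the pink circle

(moved 0.7)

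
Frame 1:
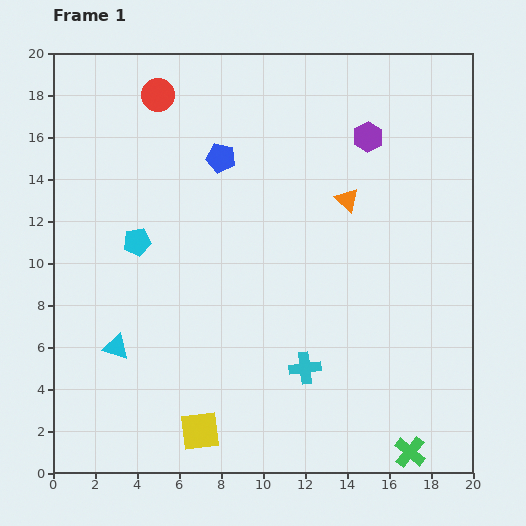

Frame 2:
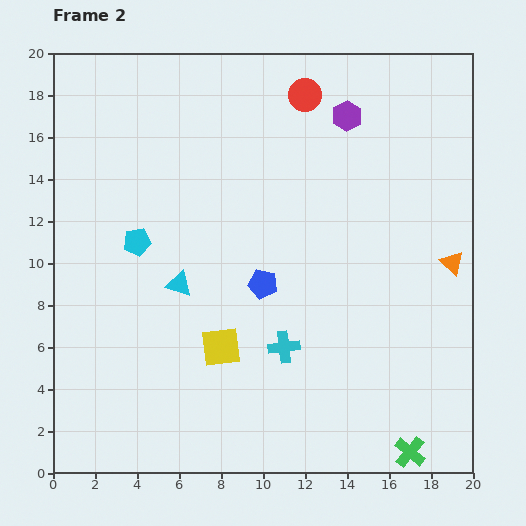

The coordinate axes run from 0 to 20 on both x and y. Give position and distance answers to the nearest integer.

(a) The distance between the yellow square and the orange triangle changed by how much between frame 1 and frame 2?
-1

Distance in frame 1: 13. Distance in frame 2: 12.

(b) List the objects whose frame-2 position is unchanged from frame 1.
the cyan pentagon, the green cross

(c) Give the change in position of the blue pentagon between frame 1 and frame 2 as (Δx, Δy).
(2, -6)

The blue pentagon was at (8, 15) in frame 1 and (10, 9) in frame 2.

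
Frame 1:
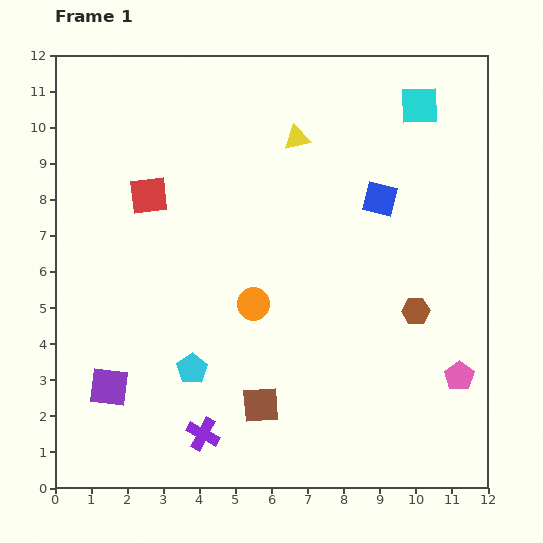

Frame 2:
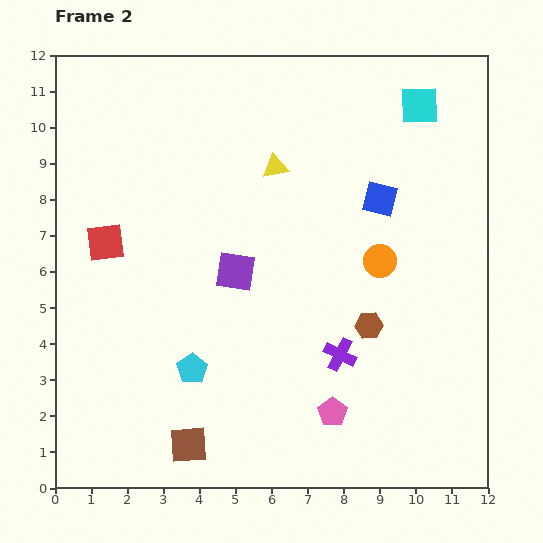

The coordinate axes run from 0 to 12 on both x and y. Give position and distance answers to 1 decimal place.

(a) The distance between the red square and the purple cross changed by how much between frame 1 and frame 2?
+0.4

Distance in frame 1: 6.8. Distance in frame 2: 7.2.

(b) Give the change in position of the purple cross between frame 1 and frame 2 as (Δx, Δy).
(3.8, 2.2)

The purple cross was at (4.1, 1.5) in frame 1 and (7.9, 3.7) in frame 2.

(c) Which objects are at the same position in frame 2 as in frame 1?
the blue square, the cyan square, the cyan pentagon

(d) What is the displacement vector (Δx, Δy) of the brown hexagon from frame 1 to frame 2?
(-1.3, -0.4)

The brown hexagon was at (10.0, 4.9) in frame 1 and (8.7, 4.5) in frame 2.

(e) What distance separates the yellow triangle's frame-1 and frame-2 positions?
1.0

The yellow triangle moved from (6.7, 9.7) to (6.1, 8.9), a distance of √(0.6² + 0.8²) ≈ 1.0.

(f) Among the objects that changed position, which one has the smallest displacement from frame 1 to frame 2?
the yellow triangle

(moved 1.0)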